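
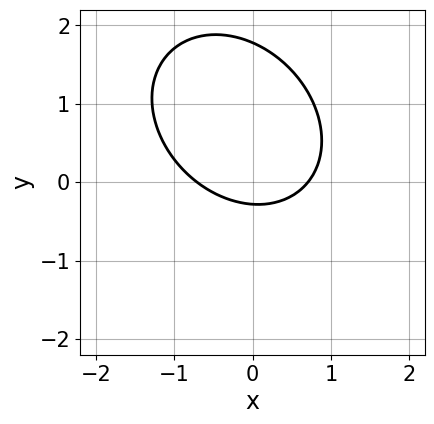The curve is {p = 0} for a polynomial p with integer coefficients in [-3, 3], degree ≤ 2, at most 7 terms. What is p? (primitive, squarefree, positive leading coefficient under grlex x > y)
(a) The degree is 2 — no degree-1 curve has this shape.
(b) Putting this together gives p.

2*x^2 + x*y + 2*y^2 - 3*y - 1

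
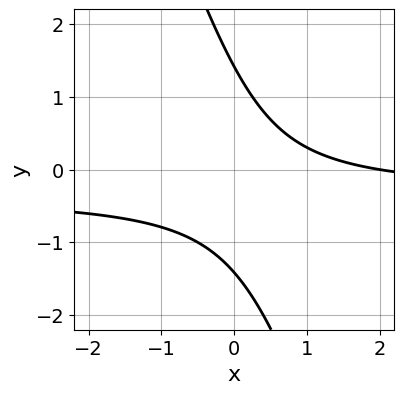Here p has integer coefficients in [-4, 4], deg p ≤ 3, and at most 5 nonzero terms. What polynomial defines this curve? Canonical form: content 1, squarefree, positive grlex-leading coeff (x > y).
3*x*y + y^2 + x - 2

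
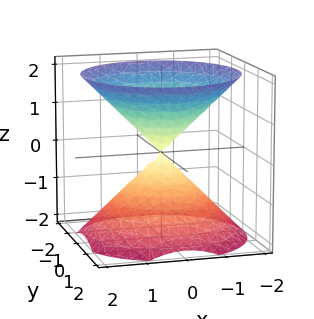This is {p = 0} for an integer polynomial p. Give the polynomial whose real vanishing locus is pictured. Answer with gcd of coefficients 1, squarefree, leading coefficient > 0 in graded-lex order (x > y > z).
x^2 + y^2 - z^2

There are 2 components. They look like related sheets of one shape, so recover p as a whole.
Degree: a double cone through the origin; a quadric, so deg p = 2.
By symmetry, the z-axis is an axis of rotation, so x and y enter only as x² + y²; the z ↦ −z reflection is a symmetry, so z appears only in even powers.
From the axis intercepts and sections: a circular section at z = -1 has radius exactly 1; one y-axis crossing is at y = 0; it crosses the x-axis at the gridline x = 0; it crosses the z-axis at the gridline z = 0.
Putting this together gives p.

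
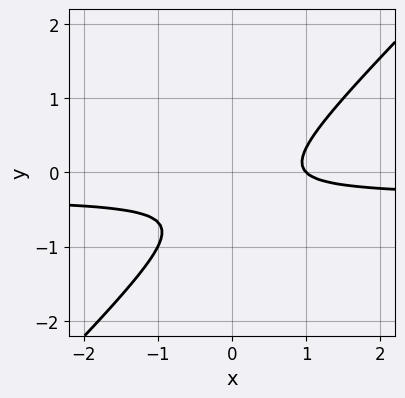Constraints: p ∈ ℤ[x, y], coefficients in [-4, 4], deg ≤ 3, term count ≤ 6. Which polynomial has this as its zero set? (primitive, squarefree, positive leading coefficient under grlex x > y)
1. The degree is 2 — no degree-1 curve has this shape.
2. Against the integer gridlines: it crosses the x-axis at the gridline x = 1; it misses every integer gridline on the y-axis.
3. Putting this together gives p.

3*x*y - 3*y^2 + x - 2*y - 1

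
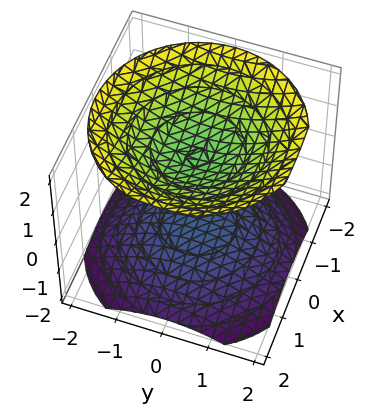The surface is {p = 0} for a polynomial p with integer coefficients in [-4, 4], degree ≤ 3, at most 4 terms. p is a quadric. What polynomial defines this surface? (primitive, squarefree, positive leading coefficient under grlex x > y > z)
1. I count 2 distinct pieces. They look like related sheets of one shape, so recover p as a whole.
2. The degree is 2 — two separate bowl-shaped sheets opening away from each other; a quadric.
3. Symmetries: the z ↦ −z reflection is a symmetry, so z appears only in even powers; the z-axis is an axis of rotation, so x and y enter only as x² + y².
4. Observable constraints: it misses every integer gridline on the y-axis; no x-intercept at any integer in the box; among the integer gridlines, it crosses the z-axis at z ∈ {-1, 1}.
5. Solving for integer coefficients yields p as stated.

2*x^2 + 2*y^2 - 3*z^2 + 3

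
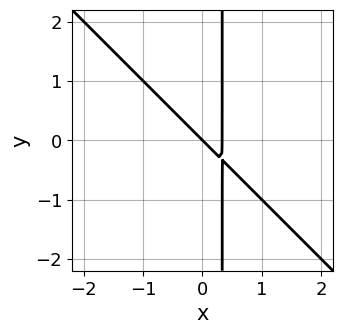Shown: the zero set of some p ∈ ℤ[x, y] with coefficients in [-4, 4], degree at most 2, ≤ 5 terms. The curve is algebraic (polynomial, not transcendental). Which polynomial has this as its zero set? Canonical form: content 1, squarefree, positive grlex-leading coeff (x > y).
3*x^2 + 3*x*y - x - y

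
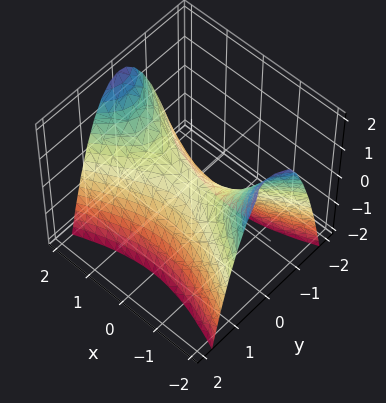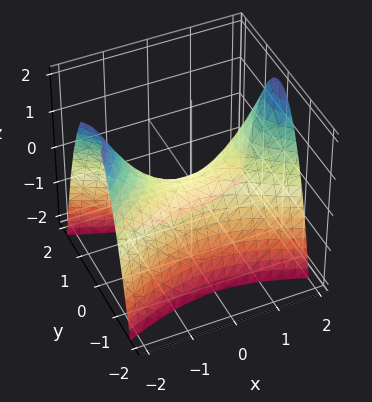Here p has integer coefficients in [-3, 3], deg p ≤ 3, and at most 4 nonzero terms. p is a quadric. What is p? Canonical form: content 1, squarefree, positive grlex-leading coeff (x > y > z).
(a) The degree is 2 — a saddle surface; a quadric.
(b) Symmetries: the y ↦ −y reflection is a symmetry, so y appears only in even powers; it's symmetric under x → −x, forcing even powers of x.
(c) Observable constraints: it crosses the z-axis at the gridline z = 0; it meets the x-axis at x = 0 (among the integer gridlines); it meets the y-axis at y = 0 (among the integer gridlines).
(d) These observations pin down the coefficients.

x^2 - 3*y^2 - 2*z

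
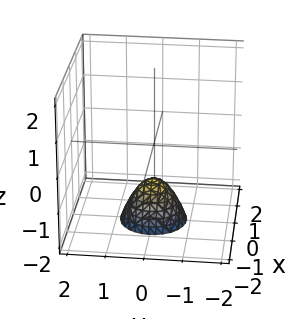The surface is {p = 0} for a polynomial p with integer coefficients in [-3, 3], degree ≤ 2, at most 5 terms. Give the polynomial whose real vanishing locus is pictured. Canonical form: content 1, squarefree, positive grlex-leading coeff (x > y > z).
1. Degree: a generic line meets the surface in up to 2 points, so deg p = 2.
2. Symmetries: rotational symmetry about the z-axis ⇒ p depends on x, y only through x² + y².
3. Against the integer gridlines: no x-intercept at any integer in the box; a circular section at z = -2 has radius between 0 and 1; one z-axis crossing is at z = -1.
4. Assembling these constraints gives the stated polynomial.

3*x^2 + 3*y^2 + 2*z + 2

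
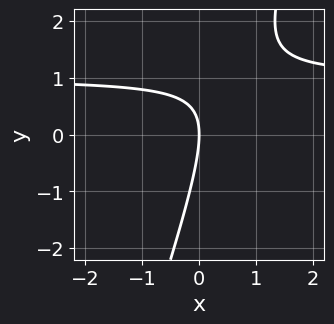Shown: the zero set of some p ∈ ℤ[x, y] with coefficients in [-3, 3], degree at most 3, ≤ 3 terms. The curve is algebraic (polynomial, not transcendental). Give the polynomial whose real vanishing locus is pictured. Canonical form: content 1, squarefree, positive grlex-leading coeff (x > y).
The degree is 2 — a generic line meets the curve in up to 2 points.
Reading off the gridlines: it crosses the y-axis at the gridline y = 0; it crosses the x-axis at the gridline x = 0.
Fitting integer coefficients to these (and the overall shape) gives p.

3*x*y - y^2 - 3*x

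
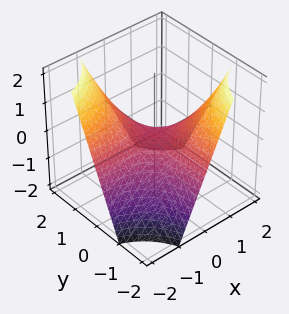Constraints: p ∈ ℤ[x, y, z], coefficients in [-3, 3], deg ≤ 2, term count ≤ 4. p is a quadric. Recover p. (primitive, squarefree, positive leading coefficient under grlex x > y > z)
First, the degree is 2 — a saddle surface; a quadric.
Then, from the visible intercepts: every point of the y-axis in the box is on the surface; the visible x-axis segment lies entirely on the surface; it crosses the z-axis at the gridline z = 0.
Finally, solving for integer coefficients yields p as stated.

x*y + z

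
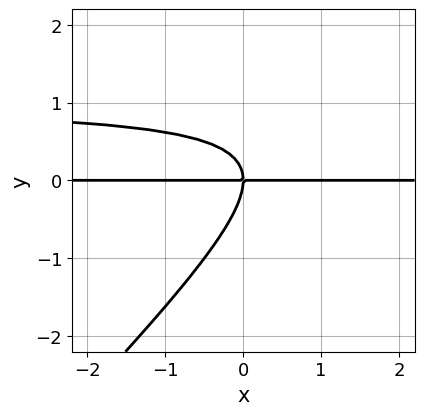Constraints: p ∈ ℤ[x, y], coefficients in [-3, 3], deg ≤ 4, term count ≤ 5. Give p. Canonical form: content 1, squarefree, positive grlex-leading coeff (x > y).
First, the degree is 3 — a generic line meets the curve in up to 3 points.
Next, against the integer gridlines: one y-axis crossing is at y = 0; every point of the x-axis in the box is on the curve.
Finally, the integer polynomial consistent with all of this is the stated p.

x*y^2 - y^3 - x*y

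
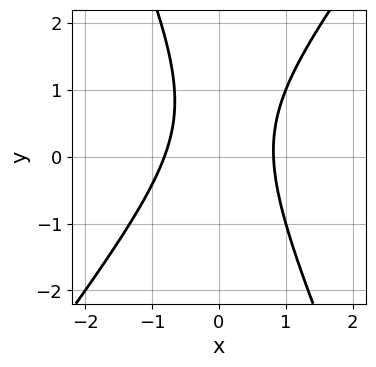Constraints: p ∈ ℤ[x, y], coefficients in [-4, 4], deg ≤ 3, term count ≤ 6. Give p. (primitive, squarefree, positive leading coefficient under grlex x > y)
3*x^2 - x*y - y^2 + y - 2

First, the degree is 2 — no degree-1 curve has this shape.
Next, from the axis intercepts and sections: it misses every integer gridline on the y-axis.
Finally, these observations pin down the coefficients.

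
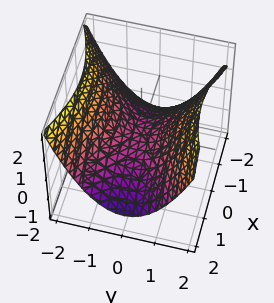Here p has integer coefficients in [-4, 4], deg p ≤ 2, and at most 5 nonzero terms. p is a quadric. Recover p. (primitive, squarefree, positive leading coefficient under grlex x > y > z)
1. deg p = 2.
2. Symmetries: mirror symmetry y ↦ −y ⇒ only even powers of y; the x ↦ −x reflection is a symmetry, so x appears only in even powers.
3. From the axis intercepts and sections: it meets the y-axis at y = 0 (among the integer gridlines); it crosses the x-axis at the gridline x = 0; it meets the z-axis at z = 0 (among the integer gridlines).
4. Matching integer coefficients to the picture gives p.

x^2 - 2*y^2 + 3*z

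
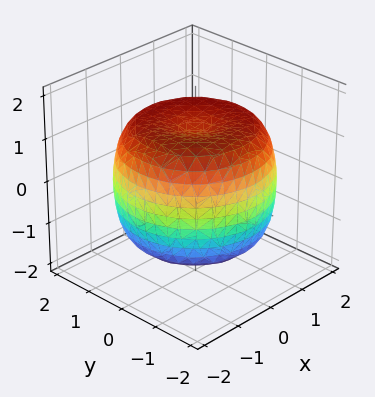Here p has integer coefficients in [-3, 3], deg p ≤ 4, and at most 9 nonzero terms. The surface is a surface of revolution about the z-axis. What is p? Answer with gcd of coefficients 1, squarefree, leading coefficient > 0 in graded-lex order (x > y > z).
x^4 + 2*x^2*y^2 + y^4 - 2*x^2 - 2*y^2 + 2*z^2 - 3

(a) The degree is 4 — no degree-3 surface has this shape.
(b) By symmetry, the z-axis is an axis of rotation, so x and y enter only as x² + y².
(c) From the axis intercepts and sections: a circular section at z = 1 has radius between 1 and 2.
(d) Assembling these constraints gives the stated polynomial.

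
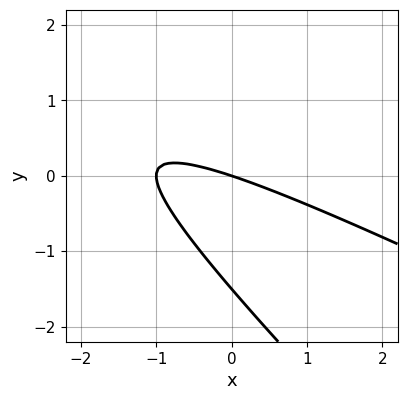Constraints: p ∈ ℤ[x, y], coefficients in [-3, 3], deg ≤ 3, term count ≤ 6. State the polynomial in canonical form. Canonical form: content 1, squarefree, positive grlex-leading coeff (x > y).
x^2 + 3*x*y + 2*y^2 + x + 3*y

Degree: no degree-1 curve has this shape, so deg p = 2.
From the visible intercepts: one y-axis crossing is at y = 0; the x-axis gridline crossings are at x ∈ {-1, 0}.
Solving for integer coefficients yields p as stated.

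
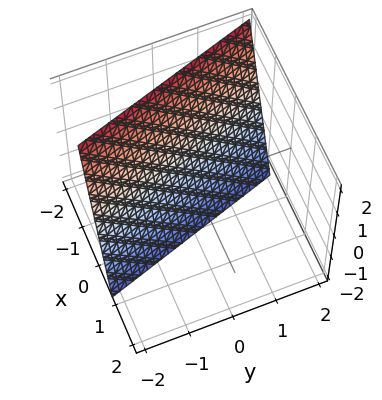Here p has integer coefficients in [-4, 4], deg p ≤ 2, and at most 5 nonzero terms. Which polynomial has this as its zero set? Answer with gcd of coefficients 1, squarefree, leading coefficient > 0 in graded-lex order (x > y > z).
3*x + y + z + 2

(a) Degree: the surface is flat (a plane), so deg p = 1.
(b) From the visible intercepts: it crosses the y-axis at the gridline y = -2; one z-axis crossing is at z = -2.
(c) The integer polynomial consistent with all of this is the stated p.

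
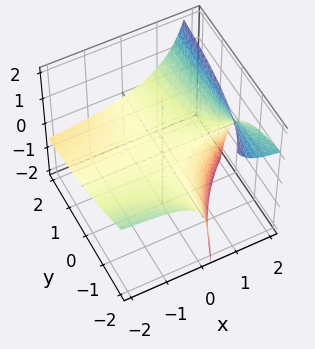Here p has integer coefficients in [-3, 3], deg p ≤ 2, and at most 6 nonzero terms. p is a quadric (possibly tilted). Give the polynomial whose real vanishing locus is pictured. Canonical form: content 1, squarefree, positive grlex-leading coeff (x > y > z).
(a) The degree is 2 — no degree-1 surface has this shape.
(b) Against the integer gridlines: the visible x-axis segment lies entirely on the surface; the visible y-axis segment lies entirely on the surface.
(c) Together with the visible shape, these determine p as stated.

x*y + 2*x*z - y*z - 3*z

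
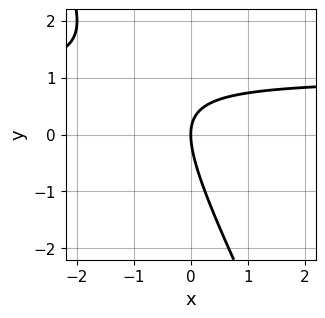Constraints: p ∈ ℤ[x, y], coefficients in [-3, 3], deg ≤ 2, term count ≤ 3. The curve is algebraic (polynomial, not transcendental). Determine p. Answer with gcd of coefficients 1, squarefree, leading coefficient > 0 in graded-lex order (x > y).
2*x*y + y^2 - 2*x

1. Degree: no degree-1 curve has this shape, so deg p = 2.
2. From the visible intercepts: it meets the y-axis at y = 0 (among the integer gridlines); it crosses the x-axis at the gridline x = 0.
3. Fitting integer coefficients to these (and the overall shape) gives p.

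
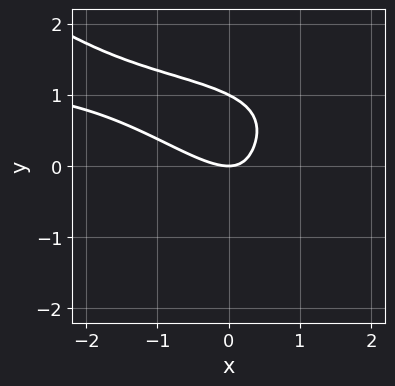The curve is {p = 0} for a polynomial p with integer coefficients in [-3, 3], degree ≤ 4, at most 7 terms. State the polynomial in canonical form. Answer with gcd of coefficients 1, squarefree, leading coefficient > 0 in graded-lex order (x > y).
(a) Degree: the shape is more complex than any degree-3 curve, so deg p = 4.
(b) From the axis intercepts and sections: among the integer gridlines, it crosses the y-axis at y ∈ {0, 1}; it meets the x-axis at x = 0 (among the integer gridlines).
(c) These observations pin down the coefficients.

x^2*y^2 - 2*y^4 - 2*x^2 - 3*x*y + 2*y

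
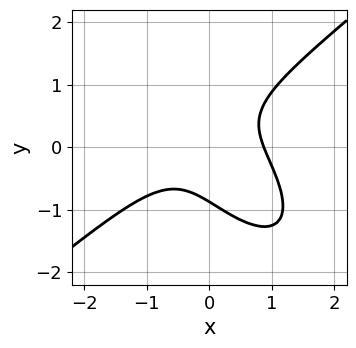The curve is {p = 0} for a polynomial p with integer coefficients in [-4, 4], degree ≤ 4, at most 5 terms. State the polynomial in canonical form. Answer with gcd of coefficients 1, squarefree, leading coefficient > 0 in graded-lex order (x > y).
3*x^3 - 2*x*y^2 - 3*y^3 + 3*x*y - 2

(a) Degree: a generic line meets the curve in up to 3 points, so deg p = 3.
(b) Putting this together gives p.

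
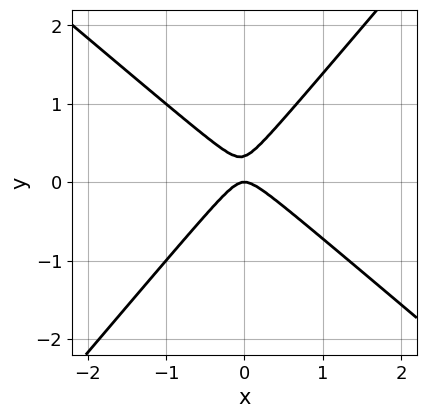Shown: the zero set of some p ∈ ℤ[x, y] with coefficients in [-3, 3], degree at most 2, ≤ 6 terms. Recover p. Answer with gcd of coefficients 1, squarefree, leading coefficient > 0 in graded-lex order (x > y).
1. The degree is 2 — the shape is more complex than any degree-1 curve.
2. Against the integer gridlines: it crosses the y-axis at the gridline y = 0; it crosses the x-axis at the gridline x = 0.
3. Assembling these constraints gives the stated polynomial.

3*x^2 + x*y - 3*y^2 + y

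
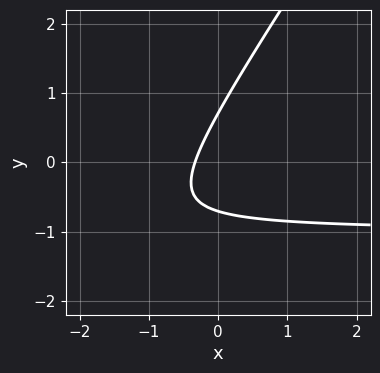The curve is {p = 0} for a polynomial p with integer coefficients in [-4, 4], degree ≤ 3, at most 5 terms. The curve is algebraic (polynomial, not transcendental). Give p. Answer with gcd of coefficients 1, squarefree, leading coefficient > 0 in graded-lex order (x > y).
(a) deg p = 2.
(b) The integer polynomial consistent with all of this is the stated p.

3*x*y - 2*y^2 + 3*x + 1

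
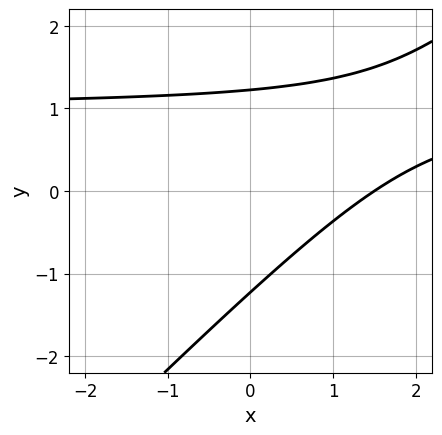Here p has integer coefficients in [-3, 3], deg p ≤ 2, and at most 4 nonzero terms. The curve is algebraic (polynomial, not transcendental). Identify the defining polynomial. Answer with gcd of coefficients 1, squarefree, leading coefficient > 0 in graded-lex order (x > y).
First, deg p = 2. The shape is more complex than any degree-1 curve.
Finally, matching integer coefficients to the picture gives p.

2*x*y - 2*y^2 - 2*x + 3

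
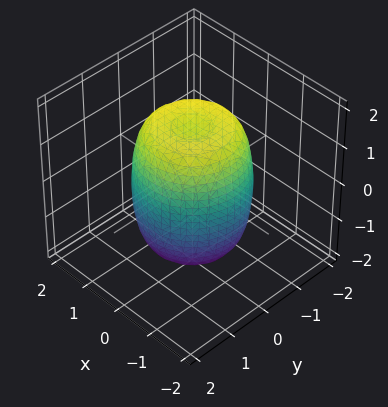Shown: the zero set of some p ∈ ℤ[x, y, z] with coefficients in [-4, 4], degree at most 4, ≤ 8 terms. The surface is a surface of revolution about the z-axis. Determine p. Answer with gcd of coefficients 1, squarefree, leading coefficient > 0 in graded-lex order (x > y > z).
2*x^4 + 4*x^2*y^2 + 2*y^4 - 2*x^2 - 2*y^2 + z^2 - 2

Degree: no degree-3 surface has this shape, so deg p = 4.
By symmetry, the surface is invariant under rotation about z: p = q(x² + y², z).
From the axis intercepts and sections: a circular section at z = 0 has radius between 1 and 2.
Solving for integer coefficients yields p as stated.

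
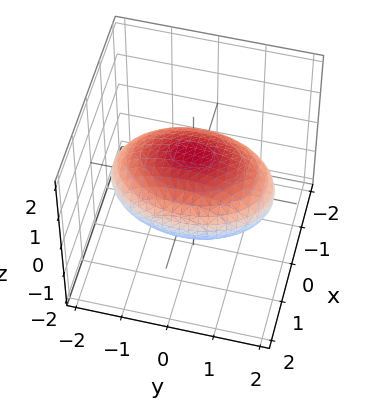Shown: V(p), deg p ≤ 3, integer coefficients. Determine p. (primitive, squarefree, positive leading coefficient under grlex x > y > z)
2*x^2 + y^2 + 3*z^2 - 3

First, deg p = 2.
Then, symmetries: it's symmetric under x → −x, forcing even powers of x; mirror symmetry z ↦ −z ⇒ only even powers of z; it's symmetric under y → −y, forcing even powers of y.
Then, against the integer gridlines: the z-axis gridline crossings are at z ∈ {-1, 1}.
Finally, assembling these constraints gives the stated polynomial.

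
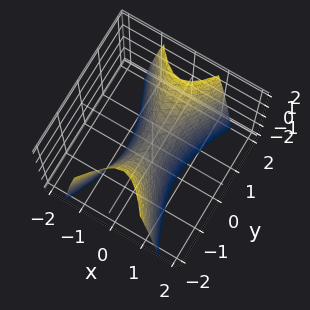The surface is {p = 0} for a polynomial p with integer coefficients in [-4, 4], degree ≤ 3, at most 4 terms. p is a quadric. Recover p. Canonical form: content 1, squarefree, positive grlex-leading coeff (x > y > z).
(a) Degree: a saddle surface; a quadric, so deg p = 2.
(b) Symmetries: mirror symmetry y ↦ −y ⇒ only even powers of y; it's symmetric under x → −x, forcing even powers of x.
(c) Against the integer gridlines: one y-axis crossing is at y = 0; one z-axis crossing is at z = 0; one x-axis crossing is at x = 0.
(d) Together with the visible shape, these determine p as stated.

3*x^2 - y^2 + z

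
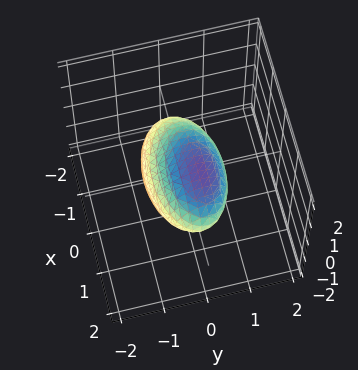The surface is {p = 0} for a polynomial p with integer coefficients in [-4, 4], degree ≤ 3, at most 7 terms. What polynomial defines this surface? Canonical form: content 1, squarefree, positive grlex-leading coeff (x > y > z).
1. The degree is 2 — no degree-1 surface has this shape.
2. The integer polynomial consistent with all of this is the stated p.

x^2 - x*z + 3*y^2 - 2*y*z + 3*z^2 - 2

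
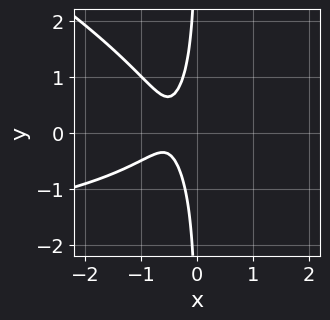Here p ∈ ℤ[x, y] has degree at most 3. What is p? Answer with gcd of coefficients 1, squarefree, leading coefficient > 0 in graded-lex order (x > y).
x^2*y + 2*x*y^2 + 3*x^2 + 3*x + 1

1. Degree: no degree-2 curve has this shape, so deg p = 3.
2. Reading off the gridlines: the curve avoids every integer x-axis point in the box; no y-intercept at any integer in the box.
3. Together with the visible shape, these determine p as stated.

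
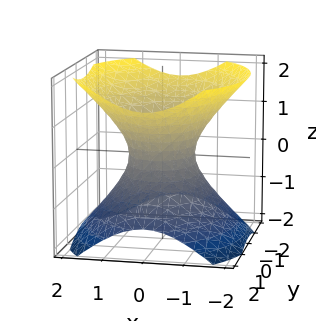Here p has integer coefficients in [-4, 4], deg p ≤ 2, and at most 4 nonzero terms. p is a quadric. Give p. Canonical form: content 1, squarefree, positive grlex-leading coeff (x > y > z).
3*x^2 + 2*y^2 - 3*z^2 - 2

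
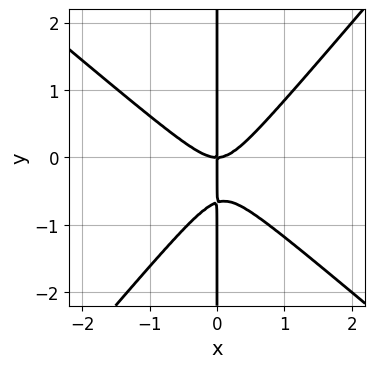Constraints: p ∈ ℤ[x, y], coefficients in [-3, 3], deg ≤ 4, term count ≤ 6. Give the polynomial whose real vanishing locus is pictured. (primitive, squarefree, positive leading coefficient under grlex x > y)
3*x^3 + x^2*y - 3*x*y^2 - 2*x*y

First, the degree is 3 — a generic line meets the curve in up to 3 points.
Next, from the visible intercepts: every point of the y-axis in the box is on the curve; one x-axis crossing is at x = 0.
Finally, fitting integer coefficients to these (and the overall shape) gives p.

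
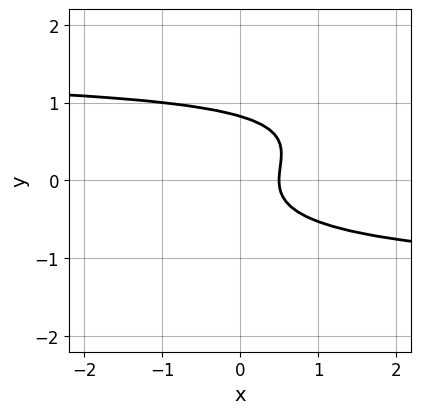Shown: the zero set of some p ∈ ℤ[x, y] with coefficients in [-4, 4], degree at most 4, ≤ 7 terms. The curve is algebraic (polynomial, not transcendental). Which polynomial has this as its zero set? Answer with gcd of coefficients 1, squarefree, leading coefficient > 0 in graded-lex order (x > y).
(a) Degree: the shape is more complex than any degree-2 curve, so deg p = 3.
(b) Putting this together gives p.

x*y^2 - 3*y^3 + y^2 - 2*x + 1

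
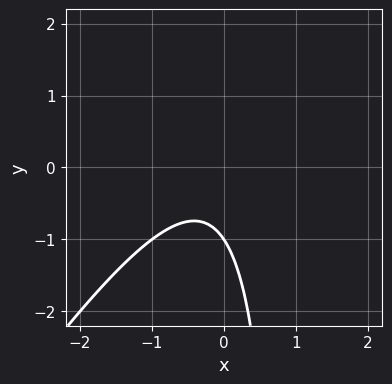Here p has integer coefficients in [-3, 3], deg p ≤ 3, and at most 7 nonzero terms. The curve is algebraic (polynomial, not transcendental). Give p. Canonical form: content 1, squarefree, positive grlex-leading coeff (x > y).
3*x^2 - 2*x*y + x + 2*y + 2

First, the degree is 2 — the shape is more complex than any degree-1 curve.
Next, from the axis intercepts and sections: no x-intercept at any integer in the box; it crosses the y-axis at the gridline y = -1.
Finally, together with the visible shape, these determine p as stated.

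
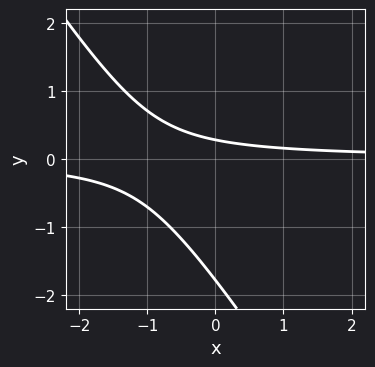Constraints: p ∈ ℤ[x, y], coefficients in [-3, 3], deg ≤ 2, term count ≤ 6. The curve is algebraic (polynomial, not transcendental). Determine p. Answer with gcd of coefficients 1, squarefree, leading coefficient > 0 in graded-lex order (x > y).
First, degree: a generic line meets the curve in up to 2 points, so deg p = 2.
Next, against the integer gridlines: it misses every integer gridline on the x-axis.
Finally, assembling these constraints gives the stated polynomial.

3*x*y + 2*y^2 + 3*y - 1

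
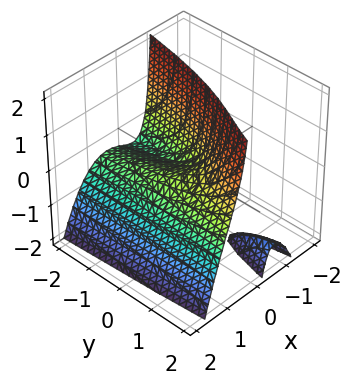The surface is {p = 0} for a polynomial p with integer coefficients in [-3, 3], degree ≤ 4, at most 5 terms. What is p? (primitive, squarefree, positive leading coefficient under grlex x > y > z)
First, the picture has 2 separate pieces. Treating them together as one polynomial.
Next, the degree is 3 — a generic line meets the surface in up to 3 points.
Next, from the visible intercepts: one z-axis crossing is at z = 0; one x-axis crossing is at x = 0.
Finally, solving for integer coefficients yields p as stated.

3*x^3 + 3*x*z - y*z - y + 2*z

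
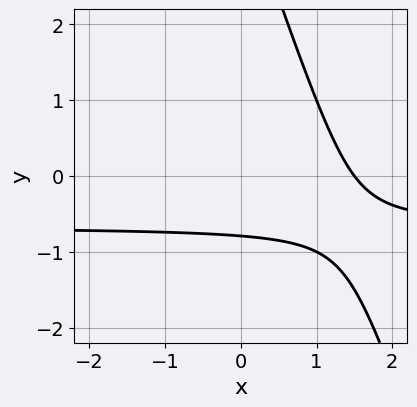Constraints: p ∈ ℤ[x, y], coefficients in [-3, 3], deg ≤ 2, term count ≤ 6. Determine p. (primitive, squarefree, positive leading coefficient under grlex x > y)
The degree is 2 — no degree-1 curve has this shape.
The integer polynomial consistent with all of this is the stated p.

3*x*y + y^2 + 2*x - 3*y - 3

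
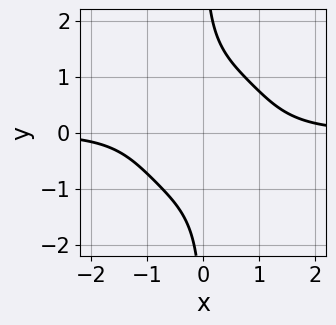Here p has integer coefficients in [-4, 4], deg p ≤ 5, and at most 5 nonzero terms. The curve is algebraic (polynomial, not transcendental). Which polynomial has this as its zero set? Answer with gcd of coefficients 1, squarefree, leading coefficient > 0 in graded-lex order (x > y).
1. The degree is 4 — a generic line meets the curve in up to 4 points.
2. From the axis intercepts and sections: no x-intercept at any integer in the box; it misses every integer gridline on the y-axis.
3. Together with the visible shape, these determine p as stated.

2*x^3*y + 2*x*y^3 + x*y - 3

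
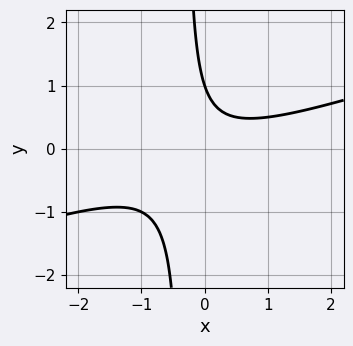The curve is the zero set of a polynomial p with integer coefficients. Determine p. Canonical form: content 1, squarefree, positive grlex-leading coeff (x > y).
(a) The degree is 2 — no degree-1 curve has this shape.
(b) Checking where it meets the axes: no x-intercept at any integer in the box; one y-axis crossing is at y = 1.
(c) Together with the visible shape, these determine p as stated.

x^2 - 3*x*y - y + 1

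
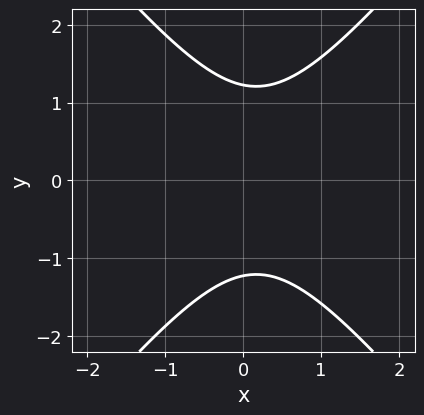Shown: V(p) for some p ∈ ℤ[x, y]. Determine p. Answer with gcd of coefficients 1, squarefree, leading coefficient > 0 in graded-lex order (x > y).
The degree is 2 — the shape is more complex than any degree-1 curve.
Symmetries: mirror symmetry y ↦ −y ⇒ only even powers of y.
Checking where it meets the axes: no x-intercept at any integer in the box.
Matching integer coefficients to the picture gives p.

3*x^2 - 2*y^2 - x + 3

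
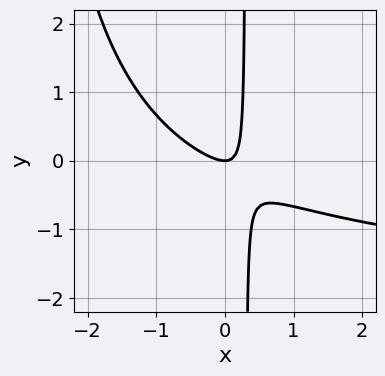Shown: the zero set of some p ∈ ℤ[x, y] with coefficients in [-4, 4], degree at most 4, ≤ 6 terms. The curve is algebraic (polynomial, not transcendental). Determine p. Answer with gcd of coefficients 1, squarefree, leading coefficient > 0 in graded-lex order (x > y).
Degree: no degree-2 curve has this shape, so deg p = 3.
Reading off the gridlines: it meets the y-axis at y = 0 (among the integer gridlines); it crosses the x-axis at the gridline x = 0.
The integer polynomial consistent with all of this is the stated p.

x^2*y + 2*x^2 + 3*x*y - y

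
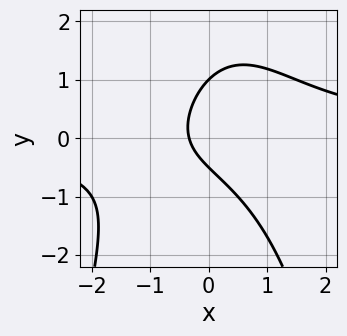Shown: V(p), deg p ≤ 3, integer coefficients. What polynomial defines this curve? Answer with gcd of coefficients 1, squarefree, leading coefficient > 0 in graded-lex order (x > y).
2*x^2*y + 2*y^2 - 3*x - y - 1

(a) The degree is 3 — no degree-2 curve has this shape.
(b) Against the integer gridlines: it meets the y-axis at y = 1 (among the integer gridlines).
(c) These observations pin down the coefficients.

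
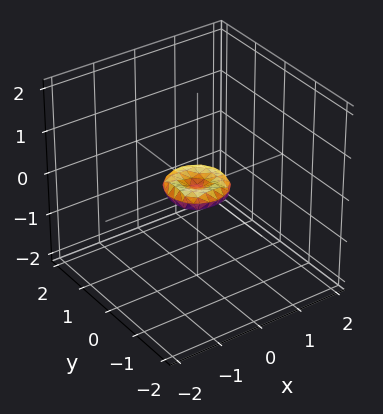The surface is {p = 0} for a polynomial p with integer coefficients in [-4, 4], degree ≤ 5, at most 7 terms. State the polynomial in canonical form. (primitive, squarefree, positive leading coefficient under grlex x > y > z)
(a) Degree: a generic line meets the surface in up to 4 points, so deg p = 4.
(b) By symmetry, the surface is invariant under rotation about z: p = q(x² + y², z).
(c) Checking where it meets the axes: a circular section at z = 0 has radius between 0 and 1; it meets the z-axis at z = 0 (among the integer gridlines); one x-axis crossing is at x = 0; it crosses the y-axis at the gridline y = 0.
(d) Solving for integer coefficients yields p as stated.

2*x^4 + 4*x^2*y^2 + 2*y^4 - x^2 - y^2 + 3*z^2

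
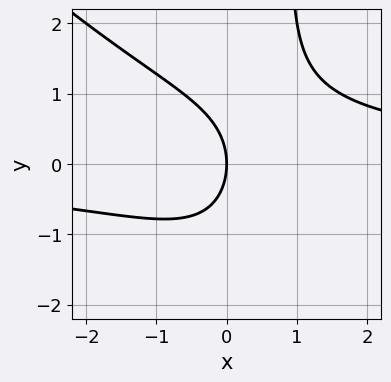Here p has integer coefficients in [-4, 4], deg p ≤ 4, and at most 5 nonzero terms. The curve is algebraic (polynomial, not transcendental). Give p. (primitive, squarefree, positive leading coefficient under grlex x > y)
x^2*y + x*y^2 - y^2 - 2*x

(a) deg p = 3.
(b) Observable constraints: it meets the y-axis at y = 0 (among the integer gridlines); it crosses the x-axis at the gridline x = 0.
(c) Putting this together gives p.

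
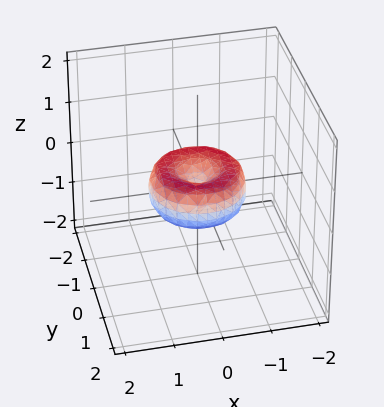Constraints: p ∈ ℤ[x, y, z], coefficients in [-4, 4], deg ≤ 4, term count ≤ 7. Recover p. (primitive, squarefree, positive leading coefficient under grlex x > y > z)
x^4 + 2*x^2*y^2 + y^4 - x^2 - y^2 + z^2

First, degree: a generic line meets the surface in up to 4 points, so deg p = 4.
Next, symmetries: rotational symmetry about the z-axis ⇒ p depends on x, y only through x² + y².
Next, from the axis intercepts and sections: the y-axis gridline crossings are at y ∈ {-1, 0, 1}; the x-axis gridline crossings are at x ∈ {-1, 0, 1}.
Finally, putting this together gives p.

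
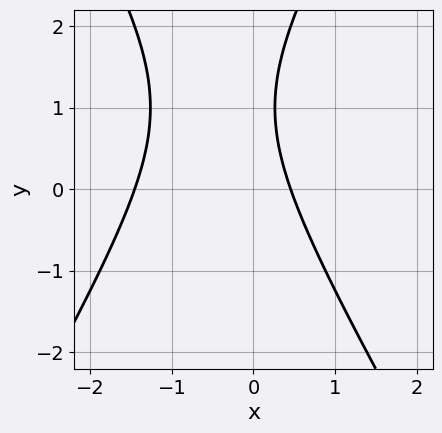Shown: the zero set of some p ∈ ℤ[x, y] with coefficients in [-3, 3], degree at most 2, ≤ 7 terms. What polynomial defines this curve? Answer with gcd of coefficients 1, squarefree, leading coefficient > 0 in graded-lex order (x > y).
deg p = 2.
Reading off the gridlines: it misses every integer gridline on the y-axis.
Putting this together gives p.

3*x^2 - y^2 + 3*x + 2*y - 2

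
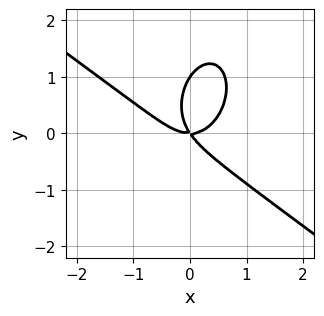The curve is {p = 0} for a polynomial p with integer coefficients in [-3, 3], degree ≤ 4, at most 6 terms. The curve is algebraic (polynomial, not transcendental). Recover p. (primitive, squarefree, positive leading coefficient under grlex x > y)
3*x^3 + 3*x^2*y + 2*y^3 - 3*x*y - 2*y^2

(a) Degree: no degree-2 curve has this shape, so deg p = 3.
(b) Reading off the gridlines: among the integer gridlines, it crosses the y-axis at y ∈ {0, 1}; one x-axis crossing is at x = 0.
(c) Putting this together gives p.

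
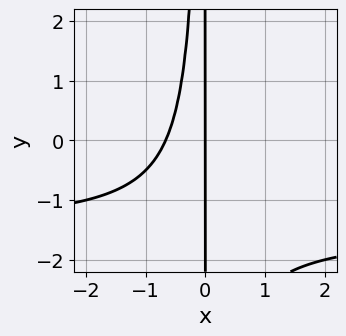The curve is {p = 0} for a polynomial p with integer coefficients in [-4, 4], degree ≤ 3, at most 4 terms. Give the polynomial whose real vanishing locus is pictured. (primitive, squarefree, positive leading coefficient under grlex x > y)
2*x^2*y + 3*x^2 + 2*x

The degree is 3 — no degree-2 curve has this shape.
Reading off the gridlines: it meets the x-axis at x = 0 (among the integer gridlines); every point of the y-axis in the box is on the curve.
Fitting integer coefficients to these (and the overall shape) gives p.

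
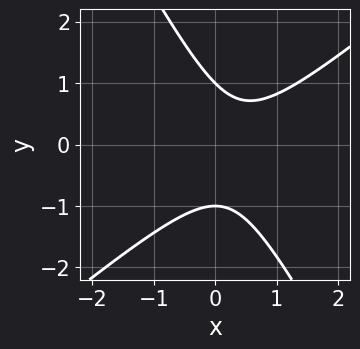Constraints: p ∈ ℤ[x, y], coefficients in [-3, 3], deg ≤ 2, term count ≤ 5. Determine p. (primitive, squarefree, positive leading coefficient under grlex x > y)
(a) deg p = 2. The shape is more complex than any degree-1 curve.
(b) From the visible intercepts: the y-axis gridline crossings are at y ∈ {-1, 1}; the curve avoids every integer x-axis point in the box.
(c) Fitting integer coefficients to these (and the overall shape) gives p.

3*x^2 - 2*x*y - 2*y^2 - 2*x + 2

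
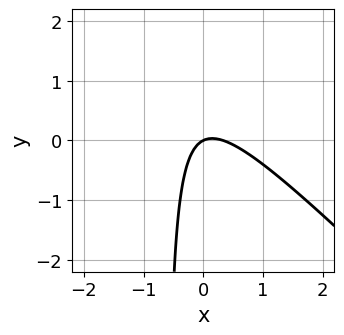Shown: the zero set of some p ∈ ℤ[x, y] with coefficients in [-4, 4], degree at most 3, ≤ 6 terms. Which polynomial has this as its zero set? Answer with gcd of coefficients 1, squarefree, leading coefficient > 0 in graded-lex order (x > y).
3*x^2 + 3*x*y - x + 2*y

1. deg p = 2. No degree-1 curve has this shape.
2. From the axis intercepts and sections: it crosses the y-axis at the gridline y = 0; it crosses the x-axis at the gridline x = 0.
3. Solving for integer coefficients yields p as stated.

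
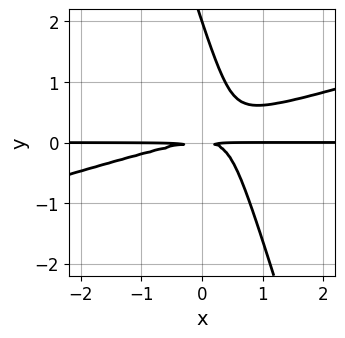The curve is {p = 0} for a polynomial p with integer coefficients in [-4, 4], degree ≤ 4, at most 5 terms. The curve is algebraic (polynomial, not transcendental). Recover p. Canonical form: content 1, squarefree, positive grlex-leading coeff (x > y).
x^2*y - 3*x*y^2 - y^3 + 2*y^2

deg p = 3. No degree-2 curve has this shape.
Observable constraints: every point of the x-axis in the box is on the curve; it meets the y-axis at y = 2 (among the integer gridlines).
The integer polynomial consistent with all of this is the stated p.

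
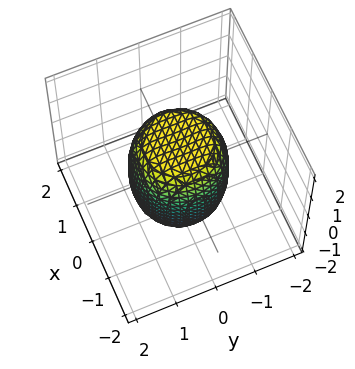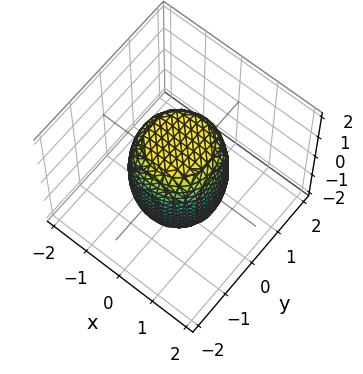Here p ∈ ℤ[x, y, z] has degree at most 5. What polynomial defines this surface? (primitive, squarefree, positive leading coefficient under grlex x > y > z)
2*x^4 + 4*x^2*y^2 + 2*y^4 - x^2 - y^2 + z^2 - 2

deg p = 4.
Symmetries: every cross-section ⟂ z is a circle, so x, y appear only via x² + y².
From the axis intercepts and sections: a circular section at z = -1 has radius exactly 1.
Together with the visible shape, these determine p as stated.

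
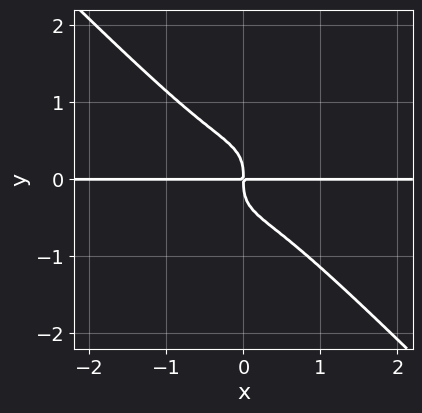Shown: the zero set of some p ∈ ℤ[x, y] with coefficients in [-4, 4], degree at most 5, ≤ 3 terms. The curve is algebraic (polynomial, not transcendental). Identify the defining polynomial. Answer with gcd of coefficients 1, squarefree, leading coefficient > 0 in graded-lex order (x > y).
First, deg p = 4. The shape is more complex than any degree-3 curve.
Next, from the visible intercepts: the visible x-axis segment lies entirely on the curve.
Finally, assembling these constraints gives the stated polynomial.

2*x^3*y + 2*y^4 + x*y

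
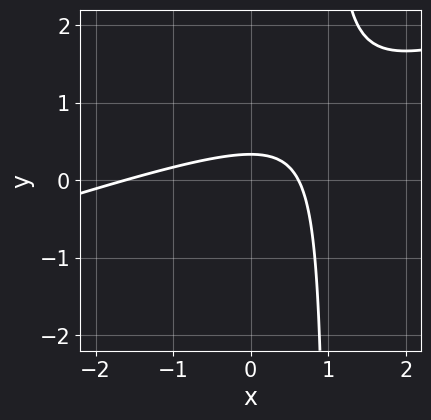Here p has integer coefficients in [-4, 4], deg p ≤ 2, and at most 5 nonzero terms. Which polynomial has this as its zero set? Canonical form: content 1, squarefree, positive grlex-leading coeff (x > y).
(a) deg p = 2. No degree-1 curve has this shape.
(b) Solving for integer coefficients yields p as stated.

x^2 - 3*x*y + x + 3*y - 1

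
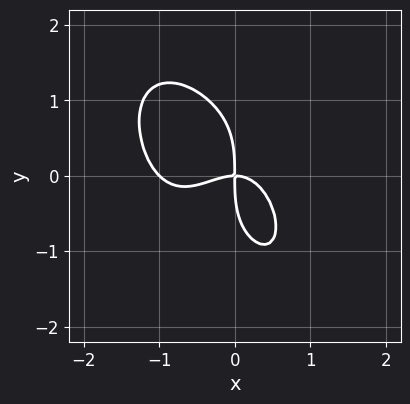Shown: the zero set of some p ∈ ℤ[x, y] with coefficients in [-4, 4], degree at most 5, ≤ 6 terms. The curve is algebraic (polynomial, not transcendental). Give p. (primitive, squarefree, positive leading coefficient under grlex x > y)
1. The degree is 4 — a generic line meets the curve in up to 4 points.
2. Checking where it meets the axes: among the integer gridlines, it crosses the x-axis at x ∈ {-1, 0}; it crosses the y-axis at the gridline y = 0.
3. Solving for integer coefficients yields p as stated.

3*x^4 + x^2*y^2 + y^4 + 3*x^3 + 3*x*y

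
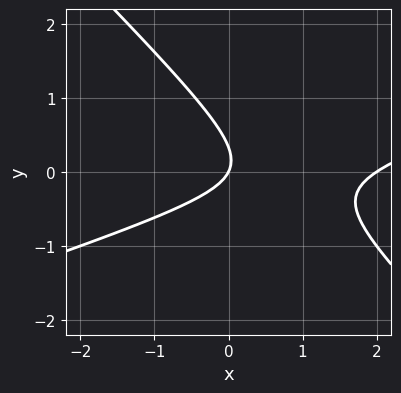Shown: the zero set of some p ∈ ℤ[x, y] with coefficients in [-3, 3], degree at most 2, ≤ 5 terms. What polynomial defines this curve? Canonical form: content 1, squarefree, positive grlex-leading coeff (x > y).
deg p = 2. A generic line meets the curve in up to 2 points.
Observable constraints: one y-axis crossing is at y = 0; among the integer gridlines, it crosses the x-axis at x ∈ {0, 2}.
Matching integer coefficients to the picture gives p.

x^2 - 2*x*y - 3*y^2 - 2*x + y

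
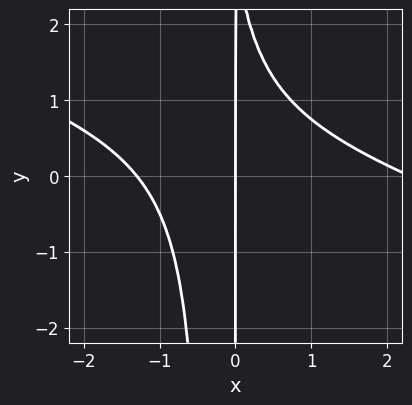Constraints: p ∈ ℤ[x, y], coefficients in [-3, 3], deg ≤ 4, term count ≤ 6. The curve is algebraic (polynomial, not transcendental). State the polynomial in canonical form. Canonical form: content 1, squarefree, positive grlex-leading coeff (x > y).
x^3 + 3*x^2*y - x^2 + x*y - 3*x

deg p = 3. A generic line meets the curve in up to 3 points.
Checking where it meets the axes: it crosses the x-axis at the gridline x = 0; every point of the y-axis in the box is on the curve.
These observations pin down the coefficients.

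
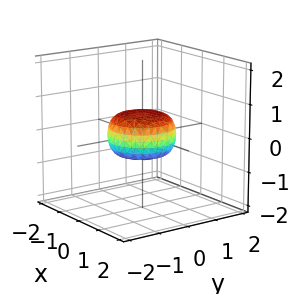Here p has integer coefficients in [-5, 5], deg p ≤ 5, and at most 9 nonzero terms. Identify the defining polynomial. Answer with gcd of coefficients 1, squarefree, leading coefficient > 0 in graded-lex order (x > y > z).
2*x^4 + 4*x^2*y^2 + 2*y^4 - x^2 - y^2 + 3*z^2 - 1

deg p = 4. No degree-3 surface has this shape.
Symmetry: every cross-section ⟂ z is a circle, so x, y appear only via x² + y².
Checking where it meets the axes: the y-axis gridline crossings are at y ∈ {-1, 1}; the x-axis gridline crossings are at x ∈ {-1, 1}.
Together with the visible shape, these determine p as stated.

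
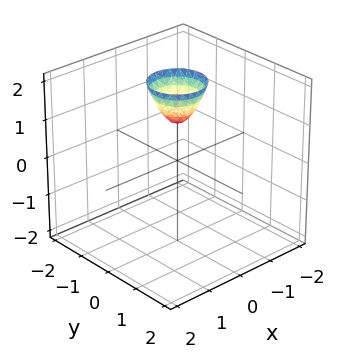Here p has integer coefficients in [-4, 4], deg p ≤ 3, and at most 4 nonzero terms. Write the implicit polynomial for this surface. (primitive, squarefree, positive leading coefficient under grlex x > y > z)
1. The degree is 2 — a generic line meets the surface in up to 2 points.
2. Symmetries: the surface is invariant under rotation about z: p = q(x² + y², z).
3. Checking where it meets the axes: a circular section at z = 2 has radius between 0 and 1; no x-intercept at any integer in the box; it meets the z-axis at z = 1 (among the integer gridlines).
4. Putting this together gives p.

2*x^2 + 2*y^2 - z + 1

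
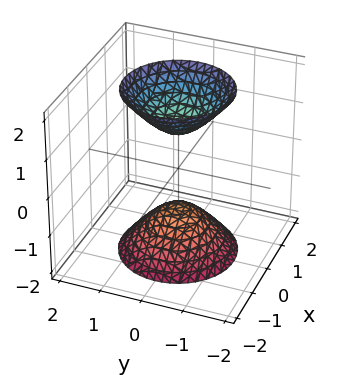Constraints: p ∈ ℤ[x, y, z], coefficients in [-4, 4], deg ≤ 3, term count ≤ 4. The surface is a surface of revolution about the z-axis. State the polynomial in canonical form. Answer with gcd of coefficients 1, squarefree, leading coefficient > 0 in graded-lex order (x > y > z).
First, the picture has 2 separate pieces. They look like related sheets of one shape, so recover p as a whole.
Then, the degree is 2 — the shape is more complex than any degree-1 surface.
Then, symmetries: the surface is invariant under rotation about z: p = q(x² + y², z).
Next, checking where it meets the axes: a circular section at z = 2 has radius between 1 and 2; it misses every integer gridline on the y-axis.
Finally, the integer polynomial consistent with all of this is the stated p. Check: (0, 0, 1) on the z-axis lies on the surface, and p(0, 0, 1) = 0. ✓

2*x^2 + 2*y^2 - z^2 + 1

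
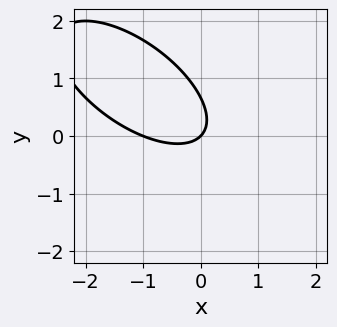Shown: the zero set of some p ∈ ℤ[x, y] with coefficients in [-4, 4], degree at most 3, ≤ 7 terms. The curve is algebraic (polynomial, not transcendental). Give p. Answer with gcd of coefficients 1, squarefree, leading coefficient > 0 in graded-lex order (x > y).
2*x^2 + 3*x*y + 3*y^2 + 2*x - 2*y

1. Degree: no degree-1 curve has this shape, so deg p = 2.
2. From the axis intercepts and sections: one y-axis crossing is at y = 0; among the integer gridlines, it crosses the x-axis at x ∈ {-1, 0}.
3. The integer polynomial consistent with all of this is the stated p.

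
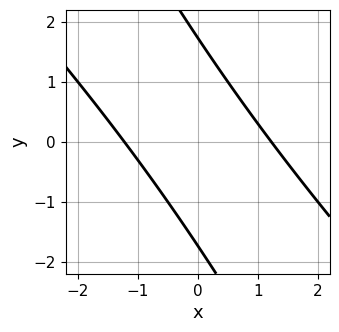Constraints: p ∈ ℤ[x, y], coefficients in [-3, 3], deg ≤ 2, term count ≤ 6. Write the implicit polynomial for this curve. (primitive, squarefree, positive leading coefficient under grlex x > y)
Degree: no degree-1 curve has this shape, so deg p = 2.
Matching integer coefficients to the picture gives p.

2*x^2 + 3*x*y + y^2 - 3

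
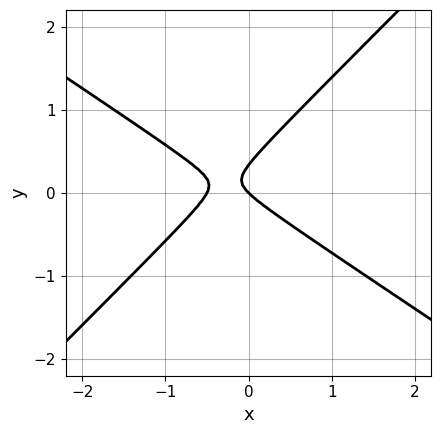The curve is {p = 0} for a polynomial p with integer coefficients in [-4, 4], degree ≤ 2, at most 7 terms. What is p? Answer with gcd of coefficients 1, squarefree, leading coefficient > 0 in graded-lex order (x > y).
2*x^2 + x*y - 3*y^2 + x + y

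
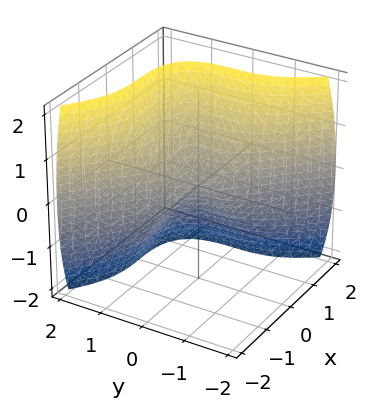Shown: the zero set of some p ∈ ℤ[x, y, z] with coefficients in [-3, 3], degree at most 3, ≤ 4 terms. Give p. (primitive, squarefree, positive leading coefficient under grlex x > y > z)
deg p = 3. No degree-2 surface has this shape.
Against the integer gridlines: it meets the y-axis at y = 0 (among the integer gridlines); it crosses the x-axis at the gridline x = 0.
The integer polynomial consistent with all of this is the stated p.

3*x^3 + 3*y^3 - 2*z^2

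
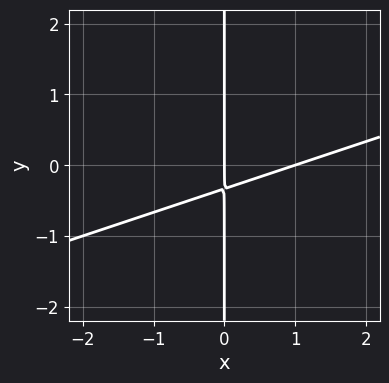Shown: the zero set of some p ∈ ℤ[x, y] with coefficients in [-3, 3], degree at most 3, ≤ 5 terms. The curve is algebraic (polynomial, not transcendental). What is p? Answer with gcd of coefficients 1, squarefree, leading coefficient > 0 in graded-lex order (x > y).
x^2 - 3*x*y - x

Degree: the shape is more complex than any degree-1 curve, so deg p = 2.
Observable constraints: the x-axis gridline crossings are at x ∈ {0, 1}; the visible y-axis segment lies entirely on the curve.
These observations pin down the coefficients.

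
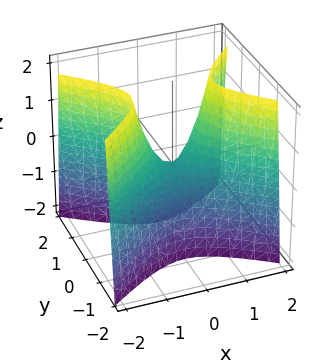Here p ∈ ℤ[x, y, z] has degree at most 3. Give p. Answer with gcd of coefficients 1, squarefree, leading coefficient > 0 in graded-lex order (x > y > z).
1. Degree: a saddle surface; a quadric, so deg p = 2.
2. Symmetries: the y ↦ −y reflection is a symmetry, so y appears only in even powers; mirror symmetry x ↦ −x ⇒ only even powers of x.
3. Reading off the gridlines: it crosses the x-axis at the gridline x = 0; it crosses the z-axis at the gridline z = 0; one y-axis crossing is at y = 0.
4. Fitting integer coefficients to these (and the overall shape) gives p.

2*x^2 - 3*y^2 - z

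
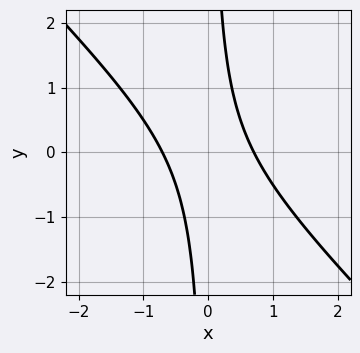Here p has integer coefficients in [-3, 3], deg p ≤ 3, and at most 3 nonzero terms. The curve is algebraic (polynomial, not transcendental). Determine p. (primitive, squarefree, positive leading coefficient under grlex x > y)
2*x^2 + 2*x*y - 1

1. deg p = 2. A generic line meets the curve in up to 2 points.
2. From the visible intercepts: it misses every integer gridline on the y-axis.
3. Solving for integer coefficients yields p as stated.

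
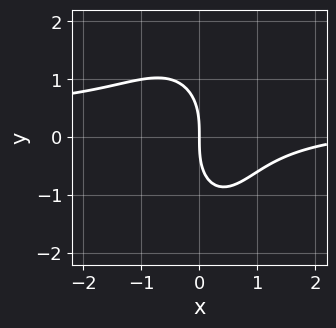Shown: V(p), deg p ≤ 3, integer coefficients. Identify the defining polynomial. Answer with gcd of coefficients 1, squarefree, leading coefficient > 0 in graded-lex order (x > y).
First, degree: the shape is more complex than any degree-2 curve, so deg p = 3.
Next, from the visible intercepts: it meets the y-axis at y = 0 (among the integer gridlines); it meets the x-axis at x = 0 (among the integer gridlines).
Finally, assembling these constraints gives the stated polynomial.

3*x^2*y + y^3 - x^2 + 3*x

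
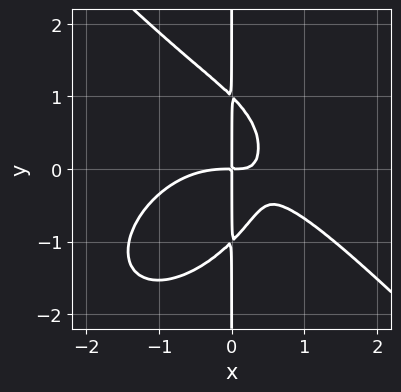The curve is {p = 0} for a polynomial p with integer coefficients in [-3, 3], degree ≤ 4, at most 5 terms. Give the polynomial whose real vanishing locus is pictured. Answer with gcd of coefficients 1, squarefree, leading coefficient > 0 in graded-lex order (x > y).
First, deg p = 4.
Then, checking where it meets the axes: the visible y-axis segment lies entirely on the curve.
Finally, the integer polynomial consistent with all of this is the stated p.

x^4 + x*y^3 + 2*x^2*y - x*y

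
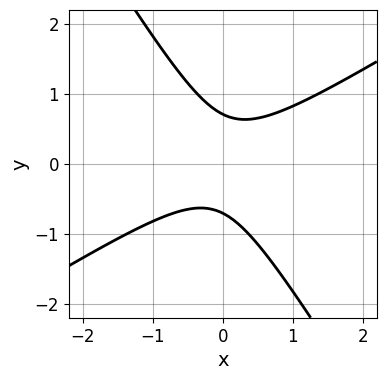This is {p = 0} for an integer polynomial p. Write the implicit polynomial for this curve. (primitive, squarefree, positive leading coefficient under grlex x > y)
2*x^2 - 2*x*y - 2*y^2 + 1

(a) deg p = 2. No degree-1 curve has this shape.
(b) Against the integer gridlines: it misses every integer gridline on the x-axis.
(c) Matching integer coefficients to the picture gives p.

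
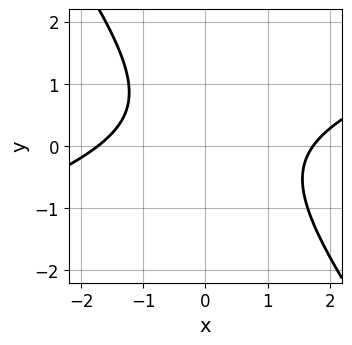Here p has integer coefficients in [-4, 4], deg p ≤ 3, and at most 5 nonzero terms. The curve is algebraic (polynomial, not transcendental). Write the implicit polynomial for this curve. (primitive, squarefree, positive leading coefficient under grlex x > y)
Degree: no degree-1 curve has this shape, so deg p = 2.
Against the integer gridlines: it misses every integer gridline on the y-axis.
The integer polynomial consistent with all of this is the stated p.

x^2 - 2*x*y - 2*y^2 + y - 3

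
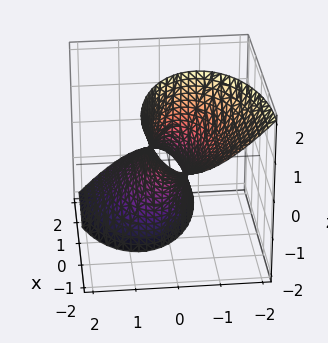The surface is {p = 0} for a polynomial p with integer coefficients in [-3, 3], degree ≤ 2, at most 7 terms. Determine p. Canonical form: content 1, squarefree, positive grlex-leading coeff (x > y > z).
First, degree: the shape is more complex than any degree-1 surface, so deg p = 2.
Then, checking where it meets the axes: among the integer gridlines, it crosses the x-axis at x ∈ {-1, 1}; no z-intercept at any integer in the box.
Finally, the integer polynomial consistent with all of this is the stated p.

x^2 + 2*x*z + 3*y^2 + 2*y*z - 1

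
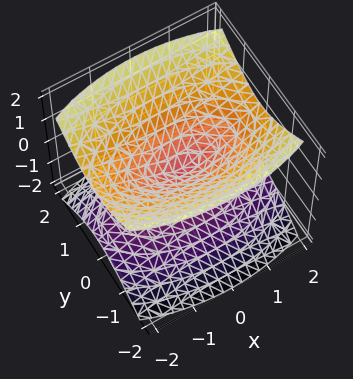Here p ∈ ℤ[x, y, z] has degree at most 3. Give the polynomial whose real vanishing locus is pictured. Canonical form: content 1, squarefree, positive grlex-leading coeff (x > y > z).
(a) The picture has 2 separate pieces.
(b) deg p = 2.
(c) Symmetries: it's symmetric under y → −y, forcing even powers of y; mirror symmetry x ↦ −x ⇒ only even powers of x; it's symmetric under z → −z, forcing even powers of z.
(d) From the visible intercepts: it meets the y-axis at y = 0 (among the integer gridlines); it crosses the x-axis at the gridline x = 0; it crosses the z-axis at the gridline z = 0.
(e) Matching integer coefficients to the picture gives p.

x^2 + 3*y^2 - 3*z^2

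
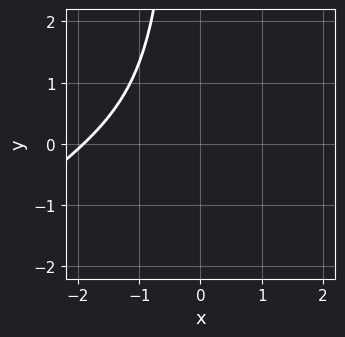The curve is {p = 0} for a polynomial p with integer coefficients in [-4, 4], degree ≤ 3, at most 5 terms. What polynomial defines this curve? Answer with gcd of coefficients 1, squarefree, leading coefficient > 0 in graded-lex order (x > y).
First, deg p = 3. A generic line meets the curve in up to 3 points.
Next, checking where it meets the axes: it misses every integer gridline on the y-axis.
Finally, solving for integer coefficients yields p as stated.

2*x^3 - 3*x^2*y + 3*x^2 + 3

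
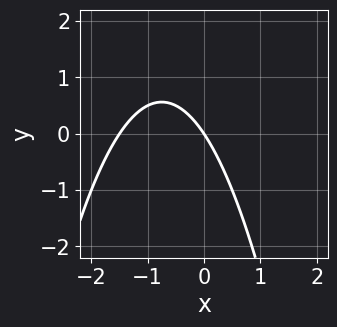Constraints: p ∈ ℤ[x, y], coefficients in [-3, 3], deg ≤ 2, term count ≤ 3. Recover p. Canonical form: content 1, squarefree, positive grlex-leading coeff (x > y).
2*x^2 + 3*x + 2*y

First, the degree is 2 — the shape is more complex than any degree-1 curve.
Next, checking where it meets the axes: one y-axis crossing is at y = 0; it meets the x-axis at x = 0 (among the integer gridlines).
Finally, the integer polynomial consistent with all of this is the stated p.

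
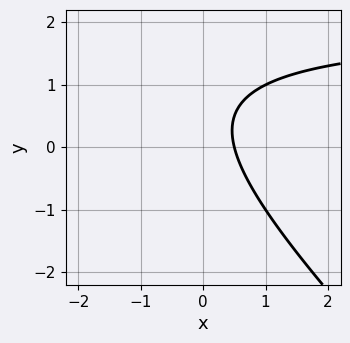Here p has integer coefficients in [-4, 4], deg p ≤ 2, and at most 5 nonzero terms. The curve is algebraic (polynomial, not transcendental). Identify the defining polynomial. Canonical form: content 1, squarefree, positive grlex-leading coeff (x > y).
1. Degree: the shape is more complex than any degree-1 curve, so deg p = 2.
2. Reading off the gridlines: it misses every integer gridline on the y-axis.
3. These observations pin down the coefficients.

x*y + y^2 - 2*x - y + 1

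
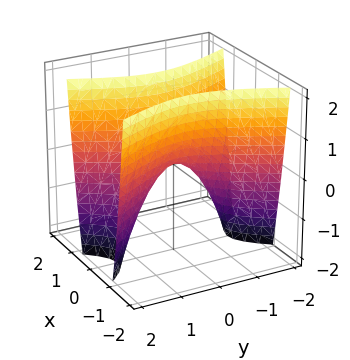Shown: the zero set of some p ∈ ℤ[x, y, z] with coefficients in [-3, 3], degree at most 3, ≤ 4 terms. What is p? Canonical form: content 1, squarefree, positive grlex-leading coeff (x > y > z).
deg p = 2. A hyperbolic paraboloid; a quadric.
Symmetries: it's symmetric under y → −y, forcing even powers of y; it's symmetric under x → −x, forcing even powers of x.
Checking where it meets the axes: one z-axis crossing is at z = 0; it meets the x-axis at x = 0 (among the integer gridlines); it meets the y-axis at y = 0 (among the integer gridlines).
Together with the visible shape, these determine p as stated.

3*x^2 - y^2 - z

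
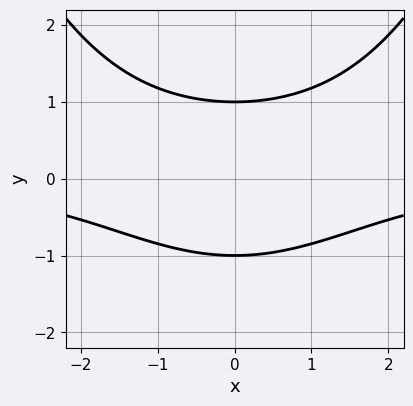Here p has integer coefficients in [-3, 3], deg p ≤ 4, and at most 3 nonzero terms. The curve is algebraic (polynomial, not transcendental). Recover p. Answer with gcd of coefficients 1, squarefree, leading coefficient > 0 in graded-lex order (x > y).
x^2*y - 3*y^2 + 3

The degree is 3 — the shape is more complex than any degree-2 curve.
Symmetries: mirror symmetry x ↦ −x ⇒ only even powers of x.
Observable constraints: it misses every integer gridline on the x-axis; among the integer gridlines, it crosses the y-axis at y ∈ {-1, 1}.
Putting this together gives p.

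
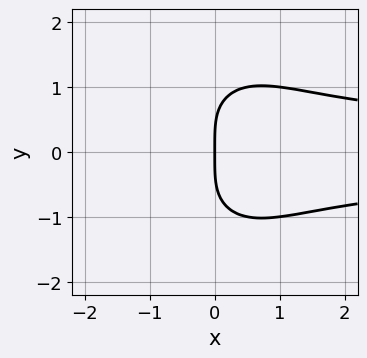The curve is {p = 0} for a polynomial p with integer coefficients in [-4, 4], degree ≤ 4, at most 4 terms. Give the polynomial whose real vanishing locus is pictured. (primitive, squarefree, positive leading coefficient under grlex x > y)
1. The degree is 4 — a generic line meets the curve in up to 4 points.
2. Symmetries: it's symmetric under y → −y, forcing even powers of y.
3. From the visible intercepts: it meets the x-axis at x = 0 (among the integer gridlines); it crosses the y-axis at the gridline y = 0.
4. Fitting integer coefficients to these (and the overall shape) gives p.

2*x^2*y^2 + y^4 - 3*x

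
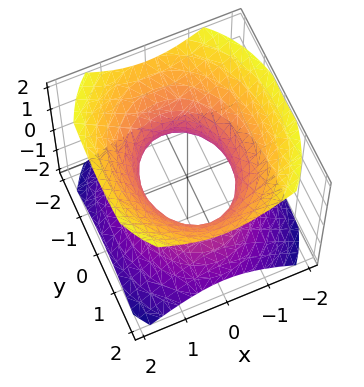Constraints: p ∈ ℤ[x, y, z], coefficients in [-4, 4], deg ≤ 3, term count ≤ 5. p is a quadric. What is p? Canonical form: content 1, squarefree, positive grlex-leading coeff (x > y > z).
3*x^2 + 2*y^2 - 3*z^2 - 3

First, the degree is 2 — an hourglass — one-sheet hyperboloid; a quadric.
Then, symmetries: mirror symmetry z ↦ −z ⇒ only even powers of z; mirror symmetry y ↦ −y ⇒ only even powers of y; it's symmetric under x → −x, forcing even powers of x.
Next, from the visible intercepts: among the integer gridlines, it crosses the x-axis at x ∈ {-1, 1}; the surface avoids every integer z-axis point in the box.
Finally, the integer polynomial consistent with all of this is the stated p.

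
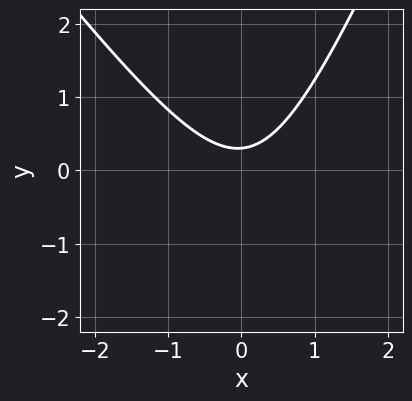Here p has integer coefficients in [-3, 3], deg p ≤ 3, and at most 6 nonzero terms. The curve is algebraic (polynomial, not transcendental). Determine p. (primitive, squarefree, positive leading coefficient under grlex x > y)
3*x^2 + x*y - y^2 - 3*y + 1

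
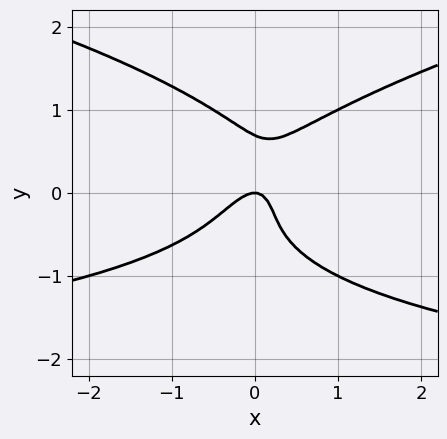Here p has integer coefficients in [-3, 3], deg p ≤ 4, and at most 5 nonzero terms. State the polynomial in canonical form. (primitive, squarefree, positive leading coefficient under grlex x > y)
3*y^4 - x^2*y - 3*x^2 + 2*x*y - y

1. Degree: a generic line meets the curve in up to 4 points, so deg p = 4.
2. Against the integer gridlines: it crosses the x-axis at the gridline x = 0; one y-axis crossing is at y = 0.
3. Assembling these constraints gives the stated polynomial.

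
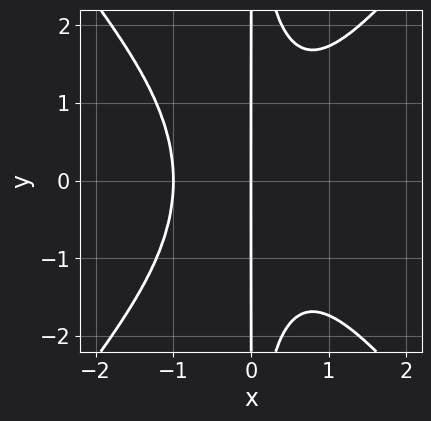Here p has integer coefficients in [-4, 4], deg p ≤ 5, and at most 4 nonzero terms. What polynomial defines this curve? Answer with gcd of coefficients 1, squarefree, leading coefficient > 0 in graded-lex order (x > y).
3*x^4 - 2*x^2*y^2 + 3*x

The degree is 4 — no degree-3 curve has this shape.
Symmetries: it's symmetric under y → −y, forcing even powers of y.
Checking where it meets the axes: the visible y-axis segment lies entirely on the curve; among the integer gridlines, it crosses the x-axis at x ∈ {-1, 0}.
Matching integer coefficients to the picture gives p.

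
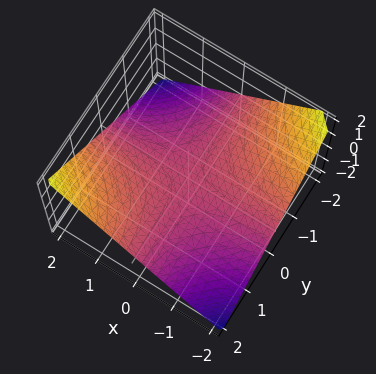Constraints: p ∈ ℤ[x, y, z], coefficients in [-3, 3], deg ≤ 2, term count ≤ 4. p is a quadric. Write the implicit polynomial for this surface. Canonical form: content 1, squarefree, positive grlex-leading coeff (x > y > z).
1. Degree: a saddle surface; a quadric, so deg p = 2.
2. Observable constraints: it crosses the z-axis at the gridline z = 0; every point of the x-axis in the box is on the surface.
3. Matching integer coefficients to the picture gives p.

x*y - 2*z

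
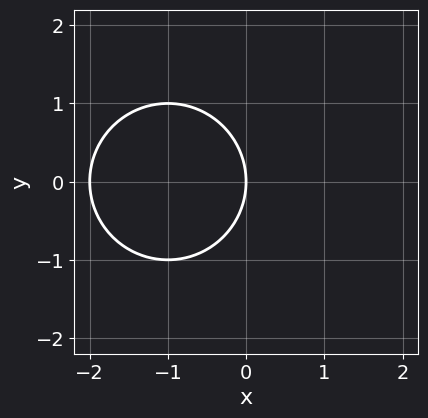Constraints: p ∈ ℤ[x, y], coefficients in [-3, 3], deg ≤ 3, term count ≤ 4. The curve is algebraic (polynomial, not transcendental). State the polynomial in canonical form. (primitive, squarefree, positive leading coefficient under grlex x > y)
x^2 + y^2 + 2*x

1. deg p = 2. A generic line meets the curve in up to 2 points.
2. Symmetries: it's symmetric under y → −y, forcing even powers of y.
3. Against the integer gridlines: it crosses the y-axis at the gridline y = 0; among the integer gridlines, it crosses the x-axis at x ∈ {-2, 0}.
4. Putting this together gives p.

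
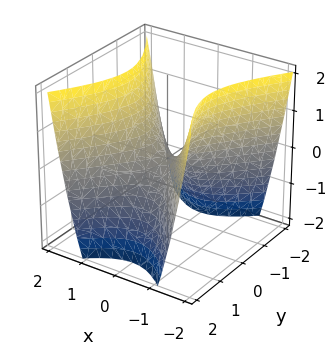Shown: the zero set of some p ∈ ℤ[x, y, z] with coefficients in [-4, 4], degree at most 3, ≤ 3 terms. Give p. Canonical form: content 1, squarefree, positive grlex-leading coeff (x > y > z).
3*x^2 - 2*y^2 - 2*z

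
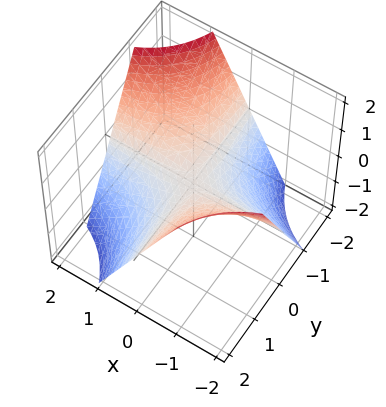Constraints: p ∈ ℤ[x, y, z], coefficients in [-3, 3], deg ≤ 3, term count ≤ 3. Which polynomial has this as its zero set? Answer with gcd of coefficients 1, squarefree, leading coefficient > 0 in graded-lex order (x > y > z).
x*y + z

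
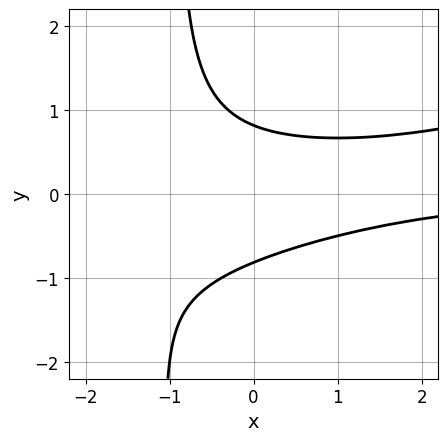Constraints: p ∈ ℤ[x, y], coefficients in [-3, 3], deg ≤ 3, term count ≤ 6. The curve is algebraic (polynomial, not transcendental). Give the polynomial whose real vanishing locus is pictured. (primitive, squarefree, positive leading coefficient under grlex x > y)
1. Degree: a generic line meets the curve in up to 3 points, so deg p = 3.
2. From the axis intercepts and sections: the curve avoids every integer x-axis point in the box.
3. These observations pin down the coefficients.

x^2*y - 3*x*y^2 - 3*y^2 + 2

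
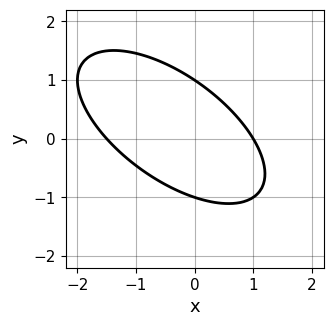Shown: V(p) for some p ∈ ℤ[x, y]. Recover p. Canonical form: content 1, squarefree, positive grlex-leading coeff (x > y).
2*x^2 + 3*x*y + 3*y^2 + x - 3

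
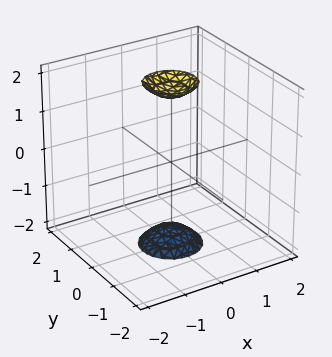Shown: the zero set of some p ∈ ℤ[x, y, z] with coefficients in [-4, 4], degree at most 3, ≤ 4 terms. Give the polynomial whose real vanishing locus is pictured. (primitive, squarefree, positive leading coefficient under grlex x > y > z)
3*x^2 + 3*y^2 - z^2 + 3

(a) I count 2 distinct pieces. They look like related sheets of one shape, so recover p as a whole.
(b) deg p = 2. Two separate bowl-shaped sheets opening away from each other; a quadric.
(c) Symmetries: mirror symmetry z ↦ −z ⇒ only even powers of z; rotational symmetry about the z-axis ⇒ p depends on x, y only through x² + y².
(d) From the axis intercepts and sections: a circular section at z = -2 has radius between 0 and 1; no x-intercept at any integer in the box.
(e) Together with the visible shape, these determine p as stated.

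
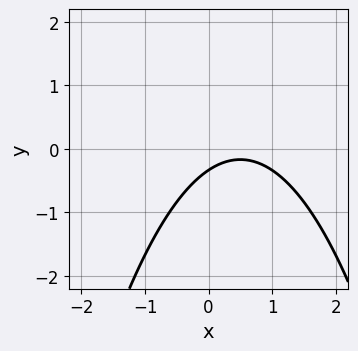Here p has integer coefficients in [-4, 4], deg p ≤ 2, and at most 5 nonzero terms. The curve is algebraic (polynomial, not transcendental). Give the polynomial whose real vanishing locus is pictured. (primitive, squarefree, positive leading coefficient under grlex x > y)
2*x^2 - 2*x + 3*y + 1

The degree is 2 — a generic line meets the curve in up to 2 points.
Observable constraints: it misses every integer gridline on the x-axis.
Putting this together gives p.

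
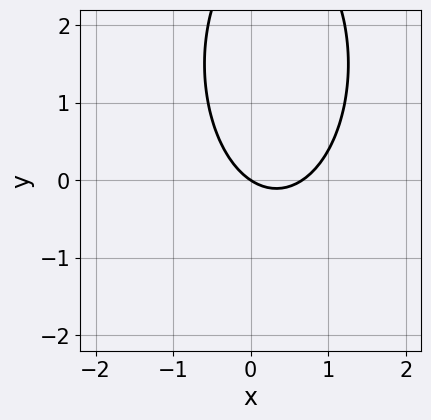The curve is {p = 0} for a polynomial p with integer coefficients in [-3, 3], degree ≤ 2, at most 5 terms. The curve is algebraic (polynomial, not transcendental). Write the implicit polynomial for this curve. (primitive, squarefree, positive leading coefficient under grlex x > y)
3*x^2 + y^2 - 2*x - 3*y

(a) The degree is 2 — no degree-1 curve has this shape.
(b) Reading off the gridlines: it meets the x-axis at x = 0 (among the integer gridlines); one y-axis crossing is at y = 0.
(c) Fitting integer coefficients to these (and the overall shape) gives p.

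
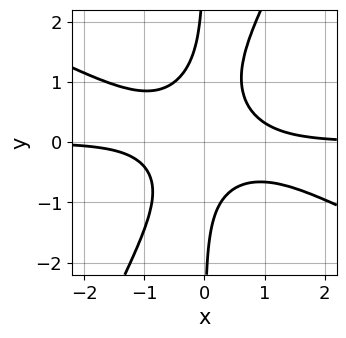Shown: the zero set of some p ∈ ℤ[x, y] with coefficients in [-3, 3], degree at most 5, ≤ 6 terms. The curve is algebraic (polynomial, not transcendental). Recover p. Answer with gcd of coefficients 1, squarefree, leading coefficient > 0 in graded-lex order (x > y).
(a) deg p = 4.
(b) Checking where it meets the axes: the curve avoids every integer x-axis point in the box; it misses every integer gridline on the y-axis.
(c) Assembling these constraints gives the stated polynomial.

2*x^3*y + 3*x^2*y^2 - 2*x*y^3 + x*y^2 - 1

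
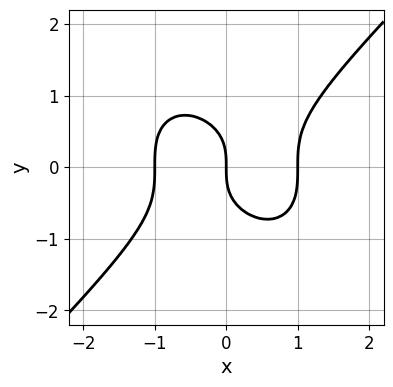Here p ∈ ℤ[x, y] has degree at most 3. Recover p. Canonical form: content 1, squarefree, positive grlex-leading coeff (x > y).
x^3 - y^3 - x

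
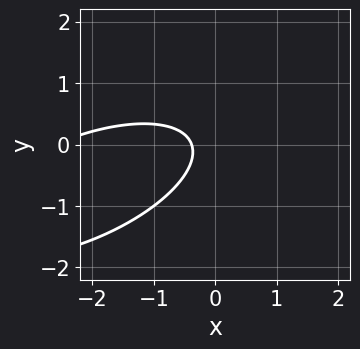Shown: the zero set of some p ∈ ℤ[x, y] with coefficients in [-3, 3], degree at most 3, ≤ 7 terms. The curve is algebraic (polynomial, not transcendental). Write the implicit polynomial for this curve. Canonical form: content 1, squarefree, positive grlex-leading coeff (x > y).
Degree: the shape is more complex than any degree-1 curve, so deg p = 2.
Reading off the gridlines: no y-intercept at any integer in the box.
Together with the visible shape, these determine p as stated.

x^2 - 2*x*y + 3*y^2 + 3*x + 1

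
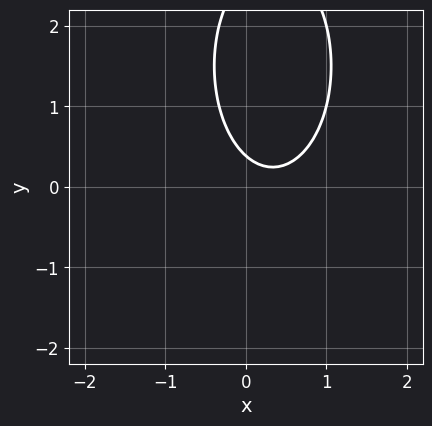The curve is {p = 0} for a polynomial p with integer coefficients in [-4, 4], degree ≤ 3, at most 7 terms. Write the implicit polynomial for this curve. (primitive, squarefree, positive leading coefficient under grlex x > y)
3*x^2 + y^2 - 2*x - 3*y + 1

(a) Degree: no degree-1 curve has this shape, so deg p = 2.
(b) Observable constraints: it misses every integer gridline on the x-axis.
(c) Matching integer coefficients to the picture gives p.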